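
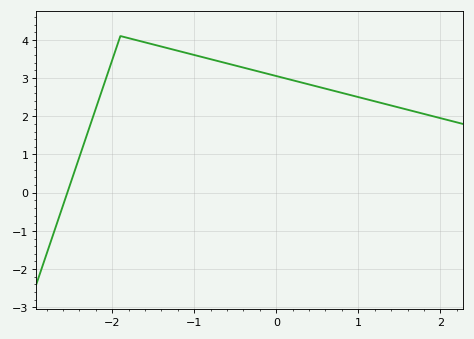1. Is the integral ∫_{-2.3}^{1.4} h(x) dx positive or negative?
positive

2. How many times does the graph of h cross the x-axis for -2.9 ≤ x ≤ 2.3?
1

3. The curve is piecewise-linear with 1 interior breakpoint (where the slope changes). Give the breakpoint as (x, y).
(-1.9, 4.1)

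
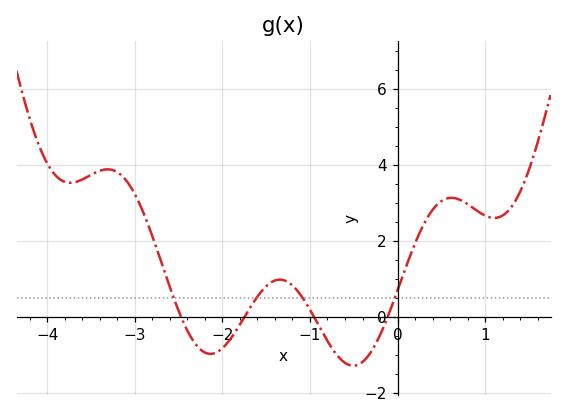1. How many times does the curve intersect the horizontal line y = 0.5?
4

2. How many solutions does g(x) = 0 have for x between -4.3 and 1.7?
4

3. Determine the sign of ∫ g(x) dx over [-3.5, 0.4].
positive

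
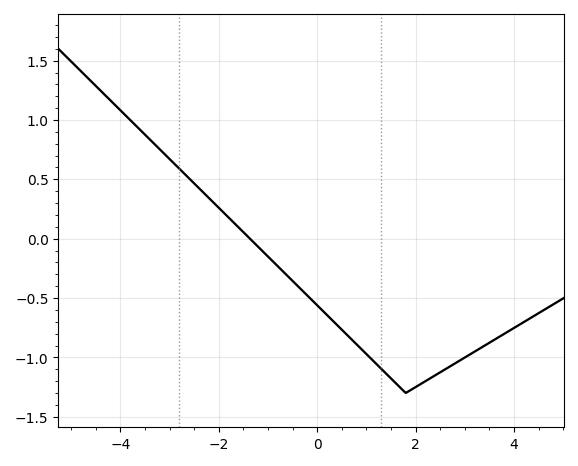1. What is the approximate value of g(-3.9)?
1.05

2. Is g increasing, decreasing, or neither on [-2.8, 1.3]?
decreasing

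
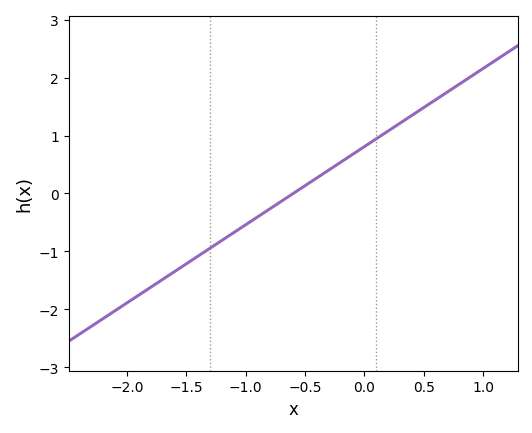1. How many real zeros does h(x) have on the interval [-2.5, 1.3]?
1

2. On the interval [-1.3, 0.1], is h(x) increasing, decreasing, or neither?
increasing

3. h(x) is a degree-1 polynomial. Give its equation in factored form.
y = 1.35(x + 0.6)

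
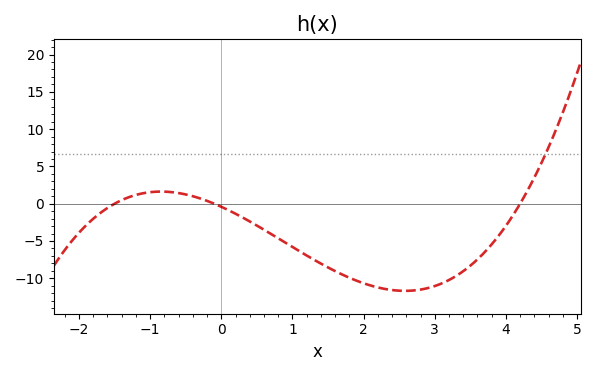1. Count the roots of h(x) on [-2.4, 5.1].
3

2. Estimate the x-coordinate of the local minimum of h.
2.58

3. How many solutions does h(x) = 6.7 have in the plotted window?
1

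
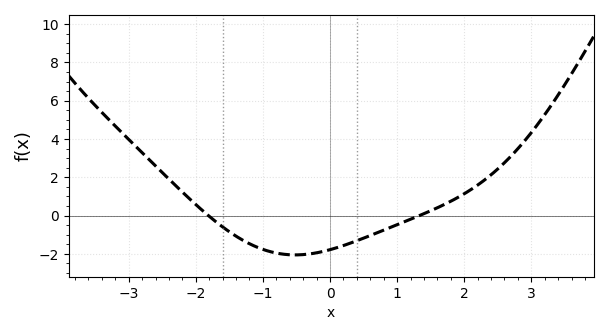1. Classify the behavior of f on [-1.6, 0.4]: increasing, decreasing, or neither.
neither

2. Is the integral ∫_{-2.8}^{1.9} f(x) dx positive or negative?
negative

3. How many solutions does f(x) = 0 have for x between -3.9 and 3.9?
2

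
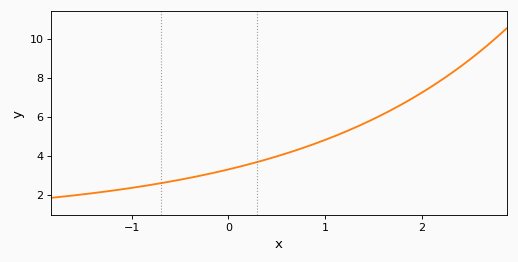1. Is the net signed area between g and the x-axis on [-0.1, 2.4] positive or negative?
positive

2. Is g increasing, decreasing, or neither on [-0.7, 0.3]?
increasing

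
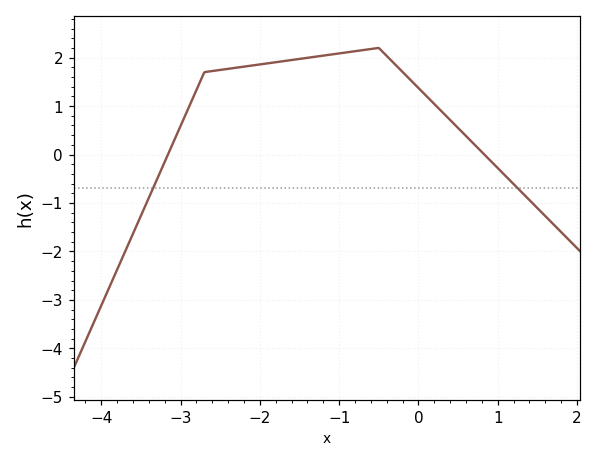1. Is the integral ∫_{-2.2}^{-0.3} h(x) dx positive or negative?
positive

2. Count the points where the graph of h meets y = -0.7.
2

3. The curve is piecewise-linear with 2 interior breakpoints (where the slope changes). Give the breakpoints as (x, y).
(-2.7, 1.7); (-0.5, 2.2)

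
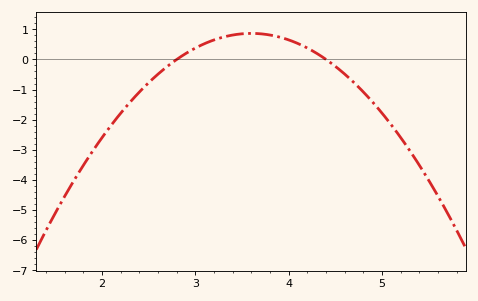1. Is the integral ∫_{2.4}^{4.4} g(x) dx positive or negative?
positive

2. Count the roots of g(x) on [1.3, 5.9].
2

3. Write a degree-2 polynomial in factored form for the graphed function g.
y = -1.35(x - 2.8)(x - 4.4)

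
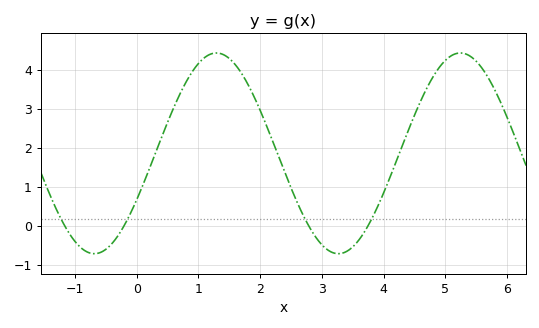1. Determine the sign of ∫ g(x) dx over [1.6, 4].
positive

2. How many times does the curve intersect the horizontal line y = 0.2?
4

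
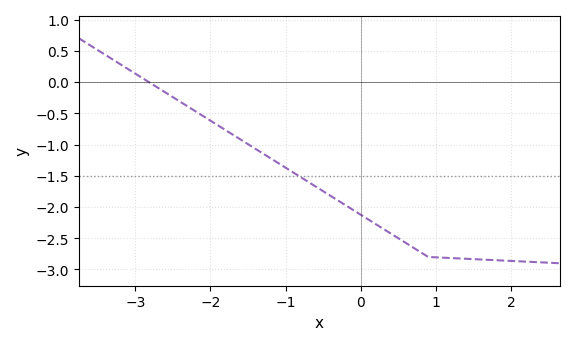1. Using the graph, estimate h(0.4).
-2.42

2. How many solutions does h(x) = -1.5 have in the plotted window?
1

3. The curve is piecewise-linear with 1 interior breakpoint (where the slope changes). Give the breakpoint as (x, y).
(0.9, -2.8)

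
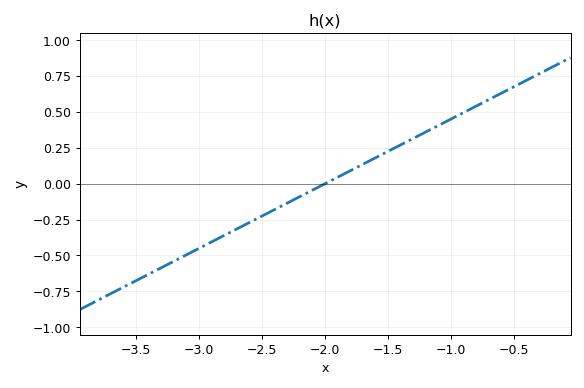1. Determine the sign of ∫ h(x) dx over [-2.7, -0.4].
positive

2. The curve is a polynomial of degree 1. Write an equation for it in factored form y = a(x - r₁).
y = 0.45(x + 2)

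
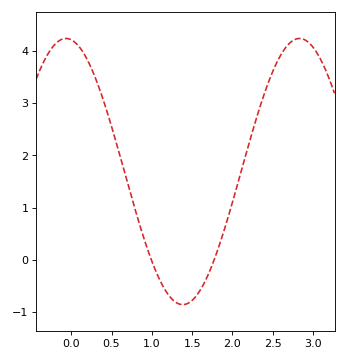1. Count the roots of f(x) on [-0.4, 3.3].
2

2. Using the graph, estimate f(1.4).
-0.9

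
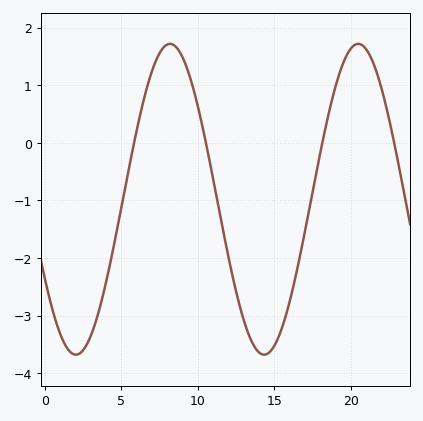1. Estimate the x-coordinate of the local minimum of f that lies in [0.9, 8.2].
2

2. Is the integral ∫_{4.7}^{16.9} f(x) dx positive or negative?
negative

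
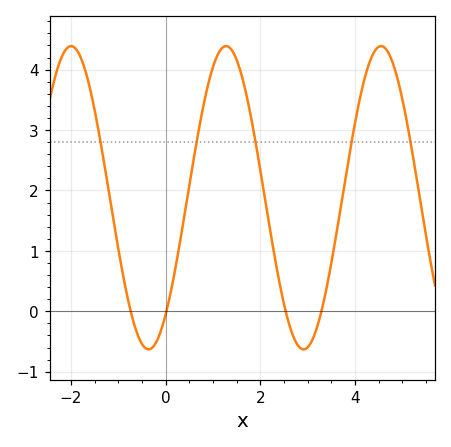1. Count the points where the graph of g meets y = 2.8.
5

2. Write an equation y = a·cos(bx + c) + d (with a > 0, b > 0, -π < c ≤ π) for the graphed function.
y = 2.51cos(1.9x - 2.5) + 1.88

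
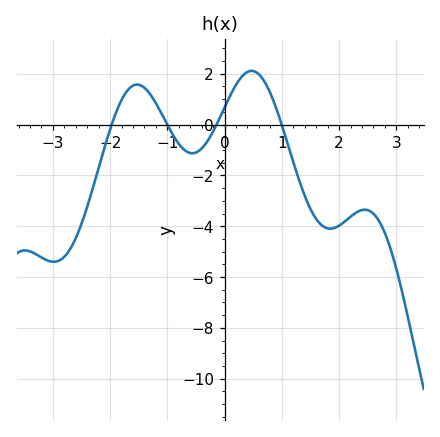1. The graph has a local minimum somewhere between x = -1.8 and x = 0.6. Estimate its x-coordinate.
-0.6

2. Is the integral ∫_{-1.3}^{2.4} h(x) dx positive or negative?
negative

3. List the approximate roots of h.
-2, -1, -0.1, 1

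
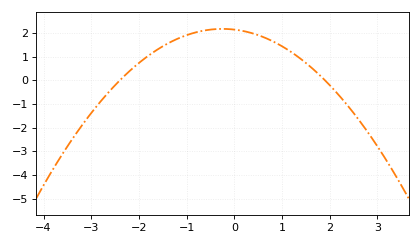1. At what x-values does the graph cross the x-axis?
-2.4, 1.9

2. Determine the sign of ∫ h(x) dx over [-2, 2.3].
positive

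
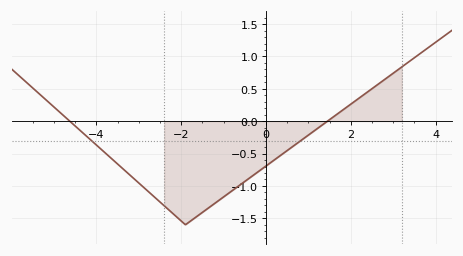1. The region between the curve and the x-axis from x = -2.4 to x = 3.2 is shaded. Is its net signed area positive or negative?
negative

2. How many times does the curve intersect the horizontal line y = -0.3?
2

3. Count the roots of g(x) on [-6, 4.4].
2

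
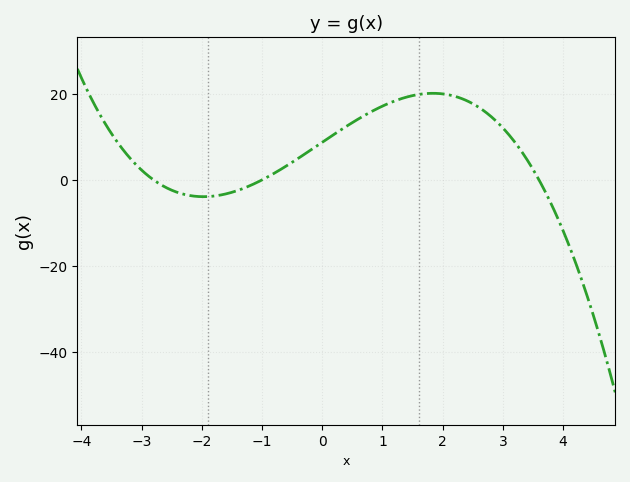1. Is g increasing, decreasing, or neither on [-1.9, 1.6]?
increasing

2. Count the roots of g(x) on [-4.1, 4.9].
3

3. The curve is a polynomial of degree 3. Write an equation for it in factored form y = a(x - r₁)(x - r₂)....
y = -0.87(x + 2.8)(x + 1)(x - 3.6)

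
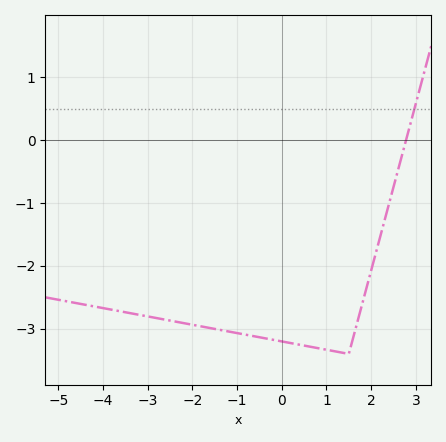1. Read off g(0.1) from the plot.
-3.21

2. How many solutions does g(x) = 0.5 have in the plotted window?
1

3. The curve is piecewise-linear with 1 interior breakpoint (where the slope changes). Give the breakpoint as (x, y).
(1.5, -3.4)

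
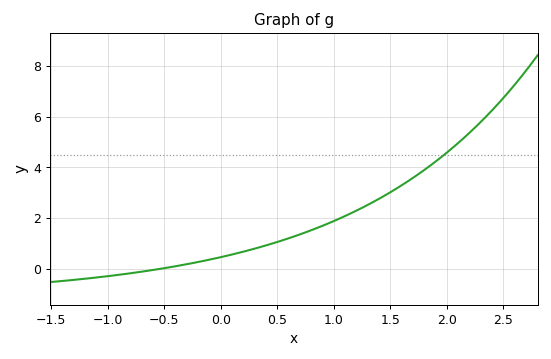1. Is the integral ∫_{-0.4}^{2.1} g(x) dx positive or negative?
positive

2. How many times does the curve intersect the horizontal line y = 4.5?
1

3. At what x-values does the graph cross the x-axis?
-0.5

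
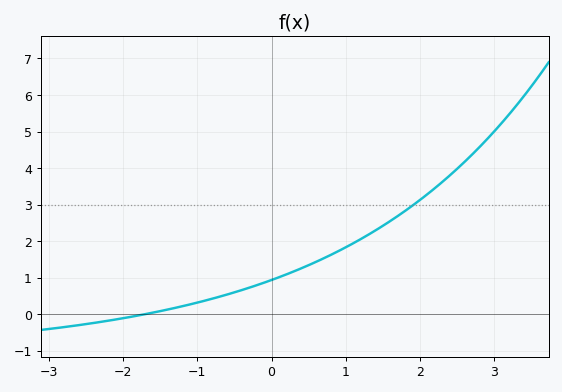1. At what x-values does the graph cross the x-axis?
-1.7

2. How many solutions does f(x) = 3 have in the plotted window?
1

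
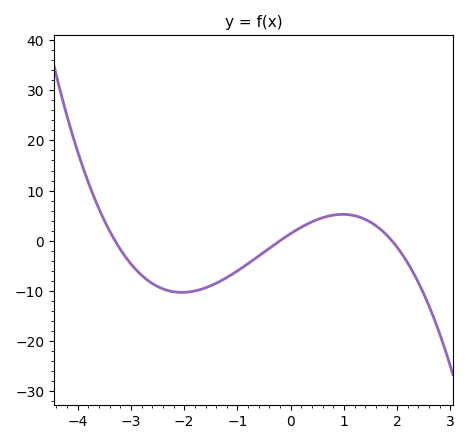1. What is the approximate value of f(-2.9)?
-6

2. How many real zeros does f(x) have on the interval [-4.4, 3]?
3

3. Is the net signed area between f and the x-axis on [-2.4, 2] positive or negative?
negative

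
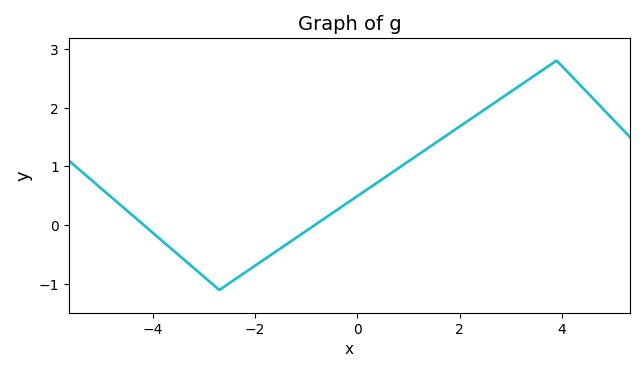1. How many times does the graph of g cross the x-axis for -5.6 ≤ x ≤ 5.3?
2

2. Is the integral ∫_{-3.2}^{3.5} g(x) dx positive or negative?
positive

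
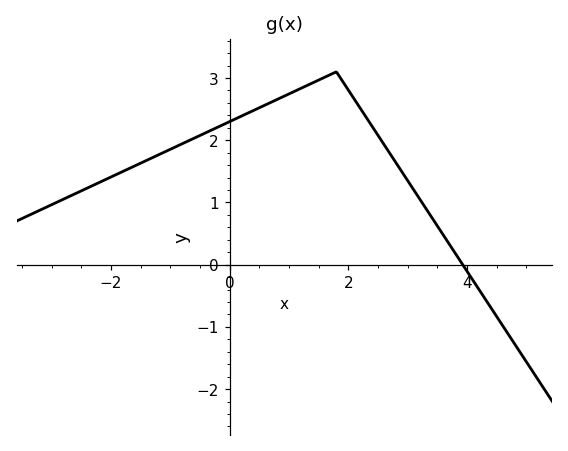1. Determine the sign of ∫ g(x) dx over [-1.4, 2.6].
positive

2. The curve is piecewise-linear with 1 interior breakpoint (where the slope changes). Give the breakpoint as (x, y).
(1.8, 3.1)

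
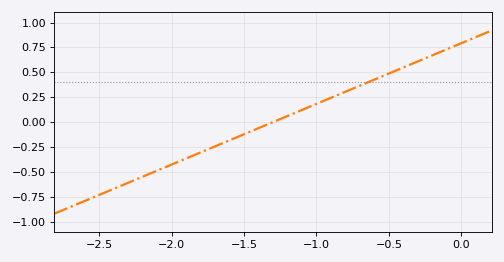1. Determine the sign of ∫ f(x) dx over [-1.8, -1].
negative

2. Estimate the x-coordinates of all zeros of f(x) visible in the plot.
-1.3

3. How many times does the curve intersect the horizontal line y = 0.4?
1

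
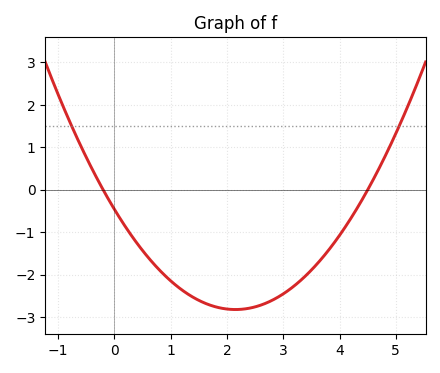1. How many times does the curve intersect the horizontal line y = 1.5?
2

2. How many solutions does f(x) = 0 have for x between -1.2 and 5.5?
2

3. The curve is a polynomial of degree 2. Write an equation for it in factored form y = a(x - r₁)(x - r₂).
y = 0.51(x + 0.2)(x - 4.5)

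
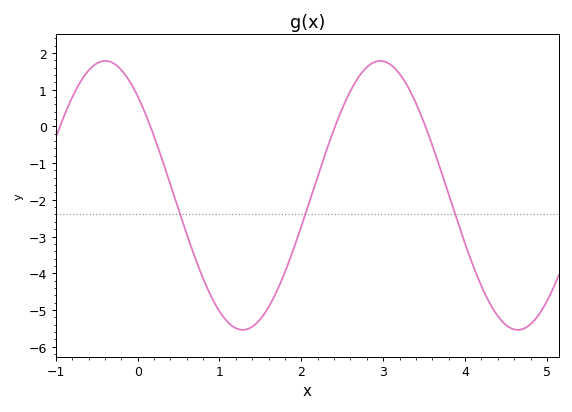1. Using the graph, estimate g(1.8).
-4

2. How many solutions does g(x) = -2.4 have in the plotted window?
3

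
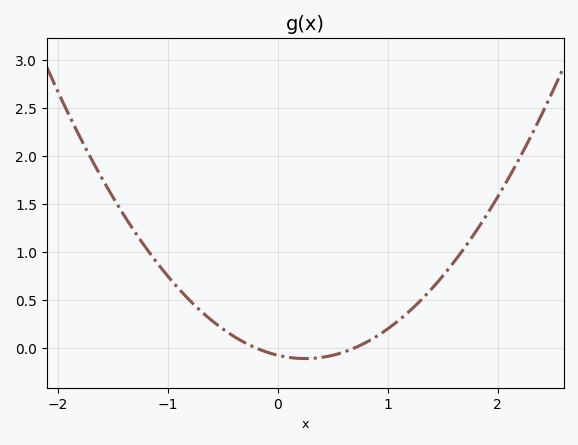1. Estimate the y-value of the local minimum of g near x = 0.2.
-0.111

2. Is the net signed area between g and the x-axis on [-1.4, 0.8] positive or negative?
positive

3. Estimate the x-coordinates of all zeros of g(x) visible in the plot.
-0.2, 0.7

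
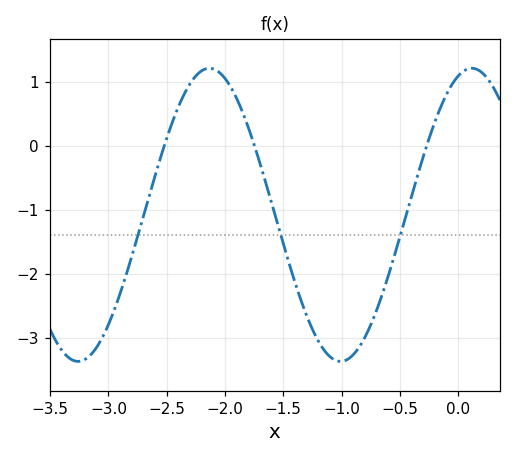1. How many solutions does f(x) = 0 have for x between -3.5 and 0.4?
3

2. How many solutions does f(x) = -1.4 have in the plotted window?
3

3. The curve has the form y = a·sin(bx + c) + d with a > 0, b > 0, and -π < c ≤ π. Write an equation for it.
y = 2.29sin(2.8x + 1.2) - 1.08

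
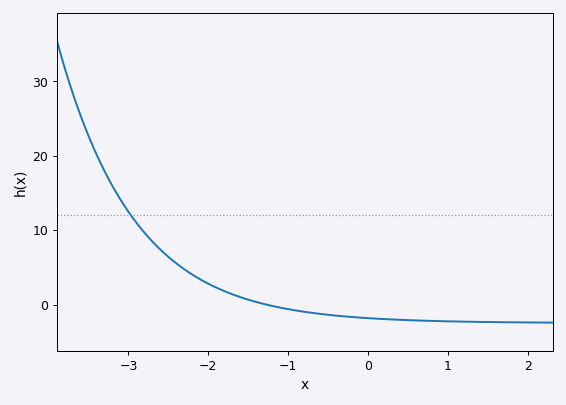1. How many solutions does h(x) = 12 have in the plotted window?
1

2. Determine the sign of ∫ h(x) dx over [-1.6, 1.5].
negative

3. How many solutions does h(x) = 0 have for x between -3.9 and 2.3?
1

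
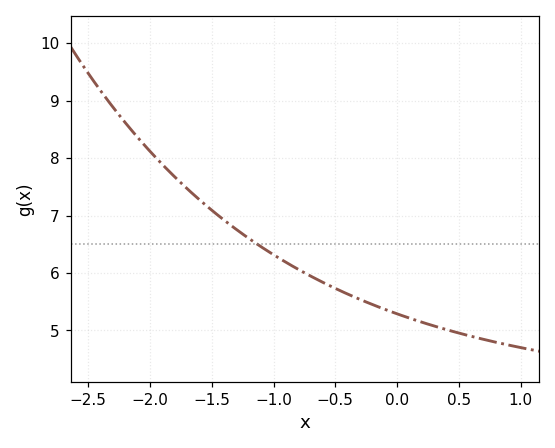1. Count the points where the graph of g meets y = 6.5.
1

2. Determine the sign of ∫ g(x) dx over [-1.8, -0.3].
positive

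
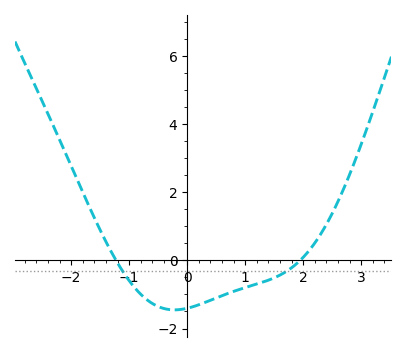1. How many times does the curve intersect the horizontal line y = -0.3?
2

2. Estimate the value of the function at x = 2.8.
2.52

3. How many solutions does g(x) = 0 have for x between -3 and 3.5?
2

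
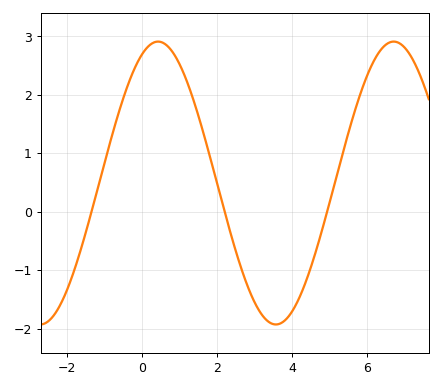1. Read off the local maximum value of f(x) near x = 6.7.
2.9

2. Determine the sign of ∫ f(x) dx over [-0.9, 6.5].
positive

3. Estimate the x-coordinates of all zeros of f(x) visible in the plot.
-1.4, 2.2, 5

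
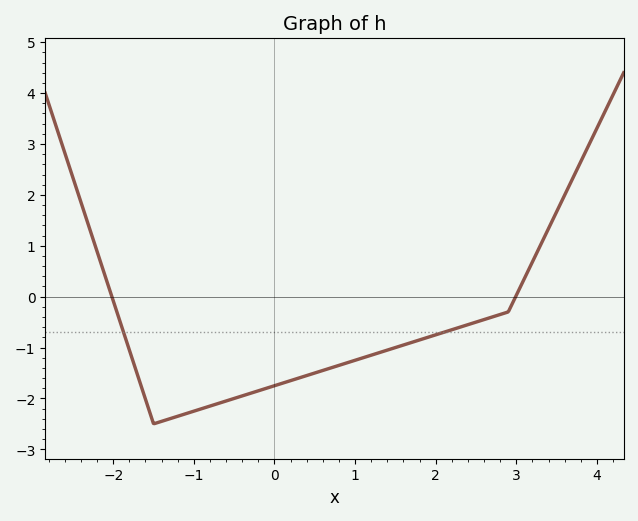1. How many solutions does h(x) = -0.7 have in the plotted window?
2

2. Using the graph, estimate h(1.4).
-1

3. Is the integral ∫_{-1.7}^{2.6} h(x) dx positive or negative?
negative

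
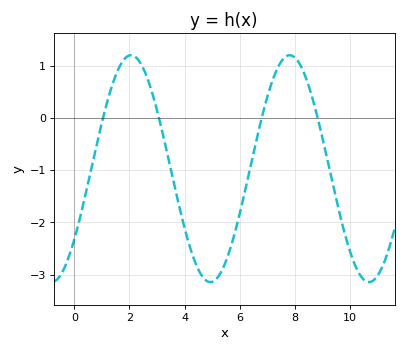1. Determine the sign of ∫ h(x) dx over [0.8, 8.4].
negative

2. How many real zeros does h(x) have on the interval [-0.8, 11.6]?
4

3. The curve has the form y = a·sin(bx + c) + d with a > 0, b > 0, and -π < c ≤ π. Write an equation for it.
y = 2.17sin(1.09x - 0.67) - 0.97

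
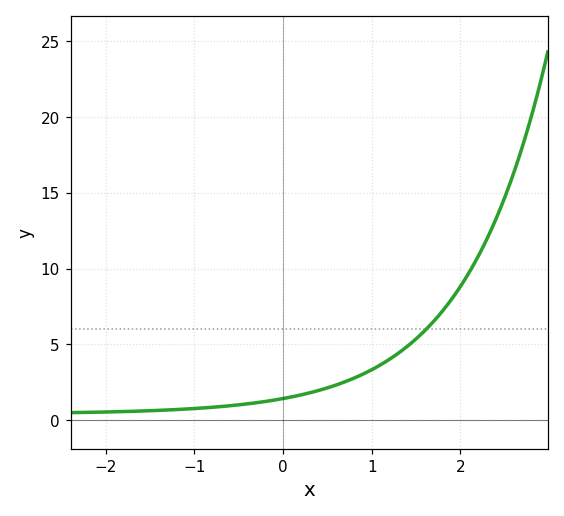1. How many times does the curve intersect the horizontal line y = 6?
1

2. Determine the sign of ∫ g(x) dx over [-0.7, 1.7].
positive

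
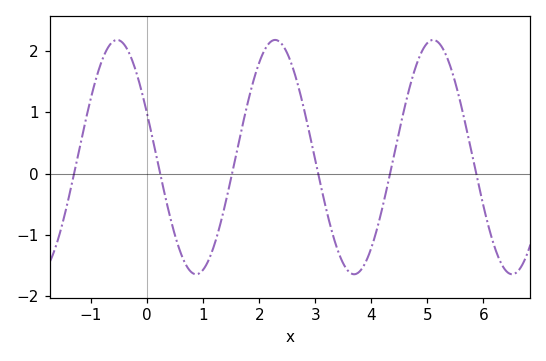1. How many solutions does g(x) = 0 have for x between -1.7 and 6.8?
6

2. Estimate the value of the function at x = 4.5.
0.704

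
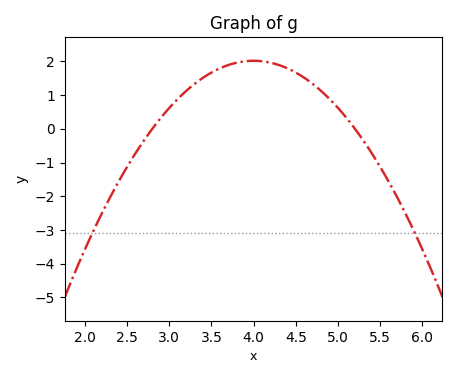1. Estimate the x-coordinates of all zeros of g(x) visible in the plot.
2.8, 5.2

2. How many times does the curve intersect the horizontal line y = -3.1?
2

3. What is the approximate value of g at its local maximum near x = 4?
2.02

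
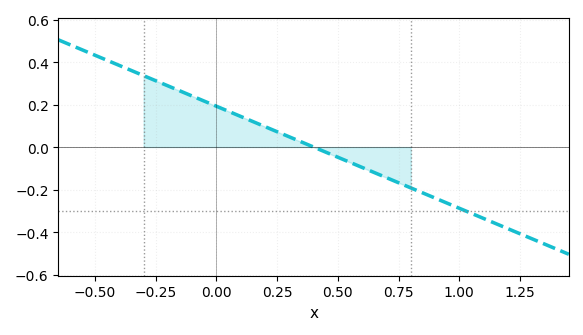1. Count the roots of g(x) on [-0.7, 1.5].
1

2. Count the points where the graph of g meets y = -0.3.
1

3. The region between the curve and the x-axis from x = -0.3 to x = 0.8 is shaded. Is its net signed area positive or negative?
positive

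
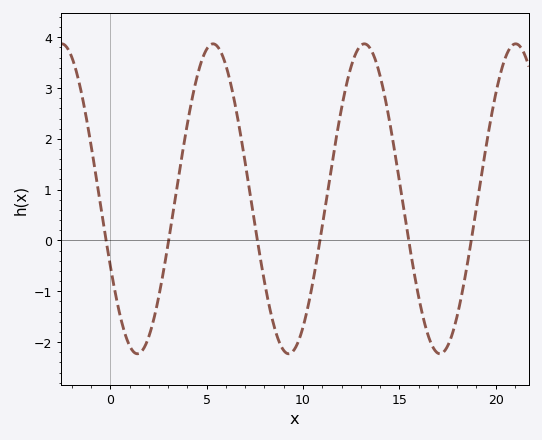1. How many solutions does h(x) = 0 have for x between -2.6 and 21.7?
6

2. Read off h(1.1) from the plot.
-2.1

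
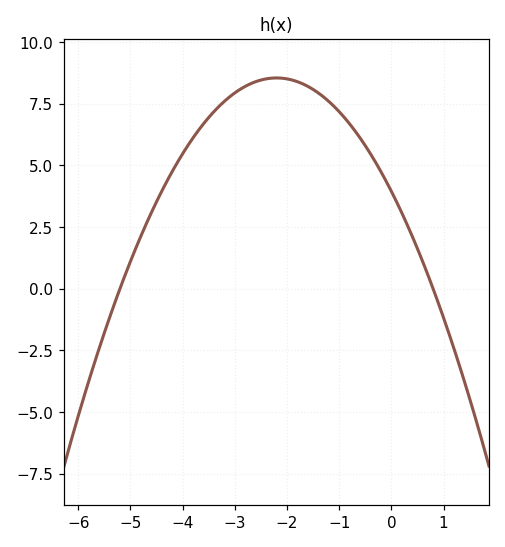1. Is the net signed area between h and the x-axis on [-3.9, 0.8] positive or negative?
positive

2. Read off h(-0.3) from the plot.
5.12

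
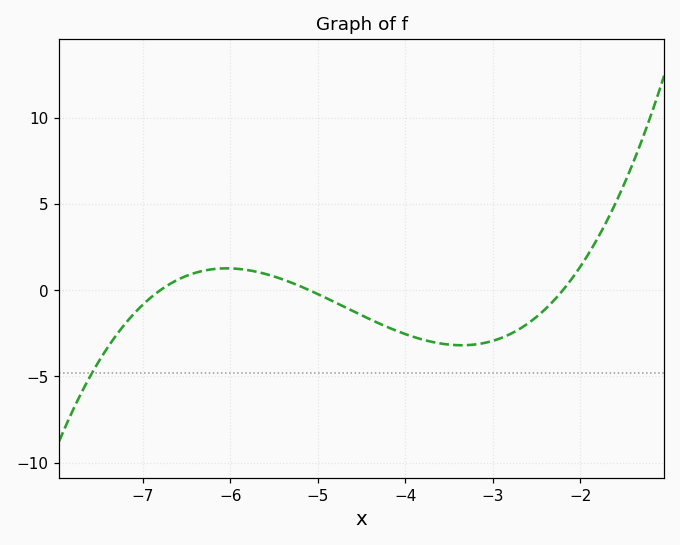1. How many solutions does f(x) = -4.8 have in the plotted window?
1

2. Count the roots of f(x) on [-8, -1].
3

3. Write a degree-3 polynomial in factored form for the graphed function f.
y = 0.46(x + 6.8)(x + 5.1)(x + 2.2)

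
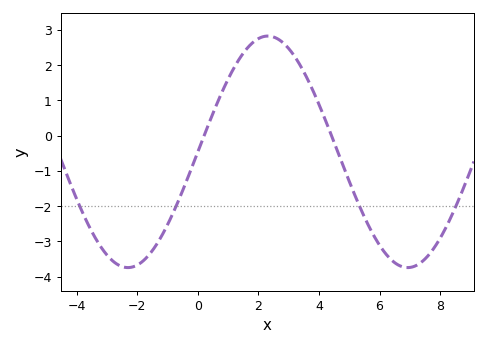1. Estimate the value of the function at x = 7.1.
-3.7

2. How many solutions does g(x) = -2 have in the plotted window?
4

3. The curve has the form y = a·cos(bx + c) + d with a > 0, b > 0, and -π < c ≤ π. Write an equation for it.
y = 3.28cos(0.68x - 1.6) - 0.46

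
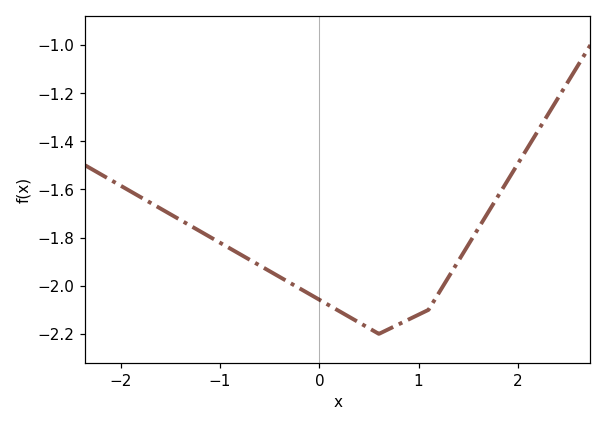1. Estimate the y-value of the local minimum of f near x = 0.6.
-2.2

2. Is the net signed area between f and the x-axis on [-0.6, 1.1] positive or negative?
negative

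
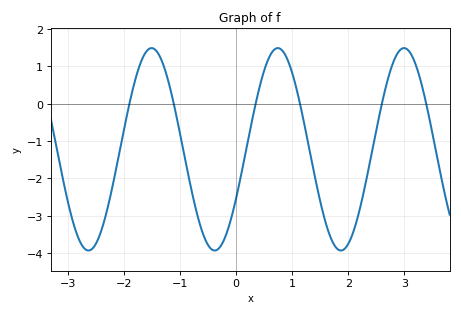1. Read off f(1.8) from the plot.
-3.88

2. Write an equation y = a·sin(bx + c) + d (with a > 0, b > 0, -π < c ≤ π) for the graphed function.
y = 2.71sin(2.79x - 0.502) - 1.22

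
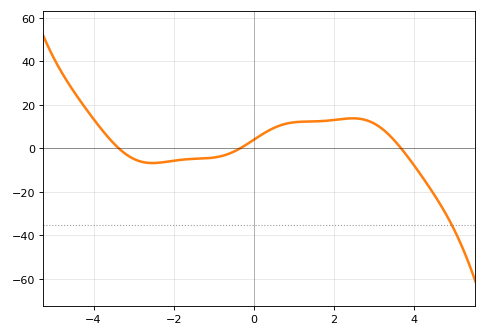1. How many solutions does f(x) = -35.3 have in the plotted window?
1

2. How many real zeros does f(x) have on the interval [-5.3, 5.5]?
3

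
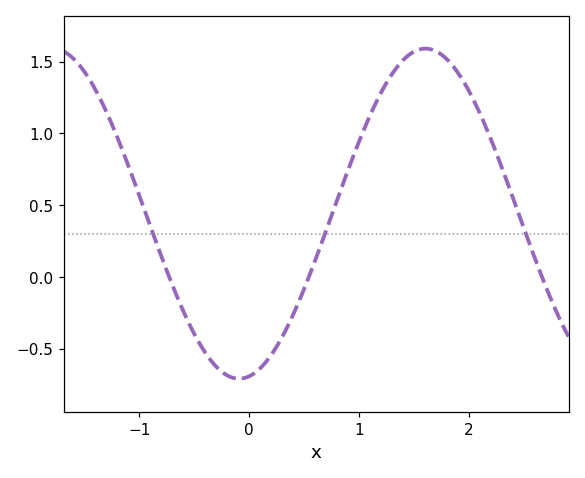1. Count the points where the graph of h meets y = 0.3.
3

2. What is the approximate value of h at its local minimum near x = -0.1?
-0.7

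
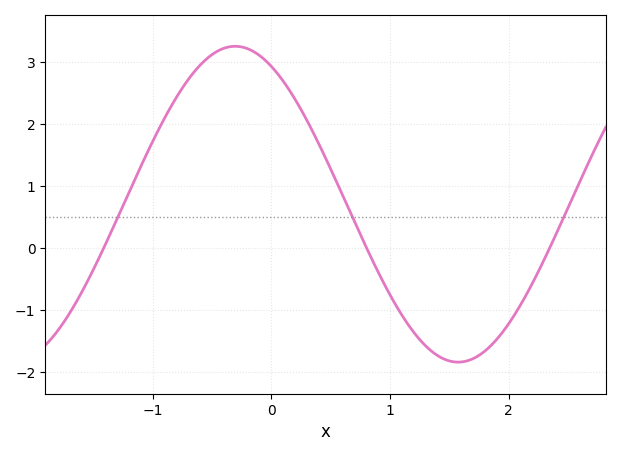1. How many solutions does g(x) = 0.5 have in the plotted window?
3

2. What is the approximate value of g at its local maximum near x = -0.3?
3.26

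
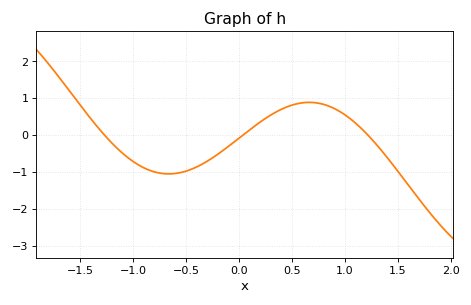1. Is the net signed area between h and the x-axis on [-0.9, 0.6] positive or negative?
negative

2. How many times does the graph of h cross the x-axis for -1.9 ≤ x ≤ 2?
3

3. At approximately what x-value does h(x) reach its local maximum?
0.664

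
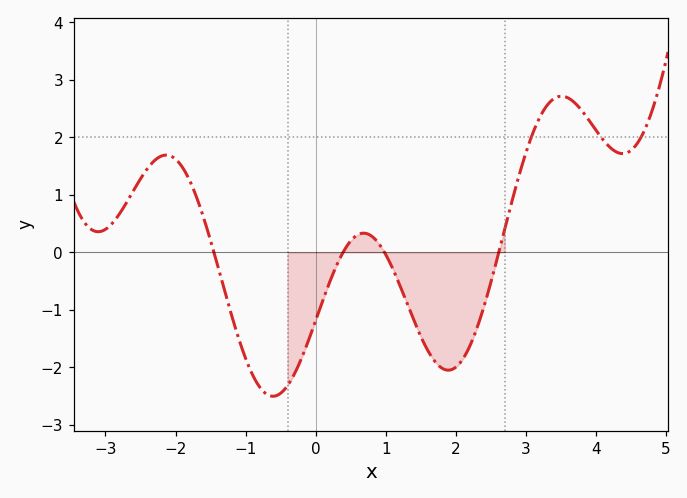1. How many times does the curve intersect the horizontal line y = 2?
3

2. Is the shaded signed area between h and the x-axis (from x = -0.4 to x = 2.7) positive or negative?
negative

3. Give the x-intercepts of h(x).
-1.4, 0.4, 1, 2.6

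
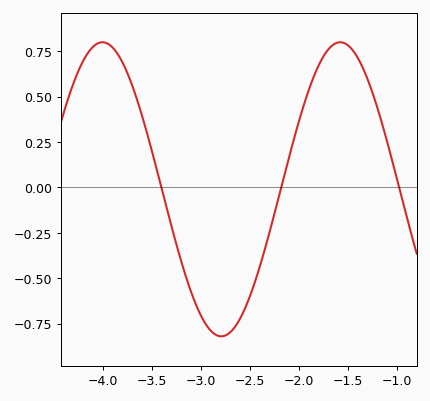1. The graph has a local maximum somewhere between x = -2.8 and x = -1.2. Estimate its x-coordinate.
-1.6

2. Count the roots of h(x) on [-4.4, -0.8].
3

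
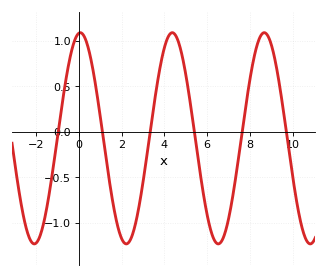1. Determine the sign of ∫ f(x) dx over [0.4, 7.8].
negative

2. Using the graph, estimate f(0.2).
1.05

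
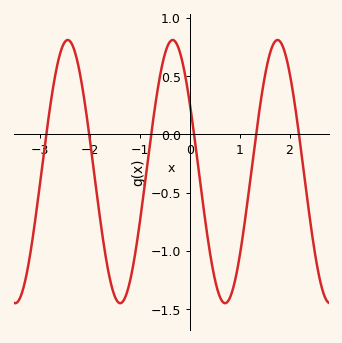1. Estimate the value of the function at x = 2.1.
0.3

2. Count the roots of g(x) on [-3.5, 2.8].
6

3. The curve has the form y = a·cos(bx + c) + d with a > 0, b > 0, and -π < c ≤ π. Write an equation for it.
y = 1.13cos(3x + 1) - 0.32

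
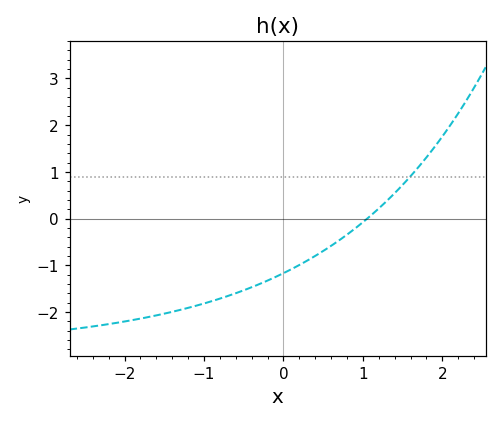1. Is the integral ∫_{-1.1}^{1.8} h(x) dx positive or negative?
negative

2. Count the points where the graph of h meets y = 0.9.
1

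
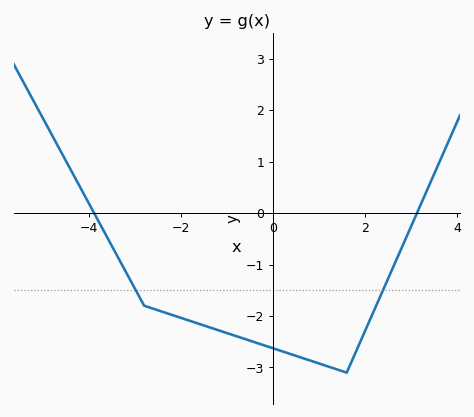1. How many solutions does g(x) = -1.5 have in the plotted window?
2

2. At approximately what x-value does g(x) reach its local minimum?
1.6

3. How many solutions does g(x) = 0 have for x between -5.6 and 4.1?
2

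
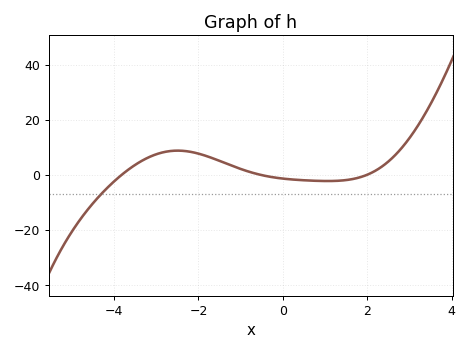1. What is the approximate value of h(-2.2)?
8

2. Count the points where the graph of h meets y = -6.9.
1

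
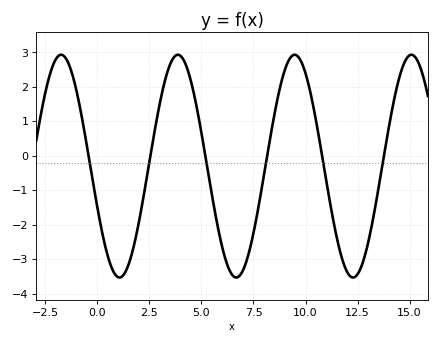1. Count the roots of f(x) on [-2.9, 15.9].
6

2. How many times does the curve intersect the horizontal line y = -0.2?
6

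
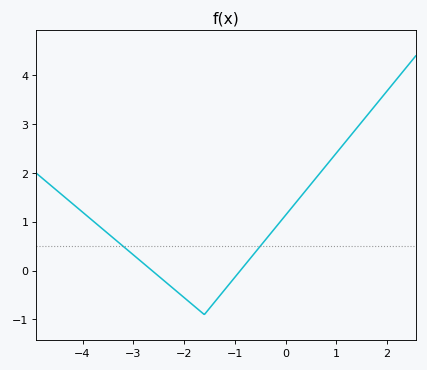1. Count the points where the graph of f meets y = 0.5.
2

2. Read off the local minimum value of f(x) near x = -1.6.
-0.9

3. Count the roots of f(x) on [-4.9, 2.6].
2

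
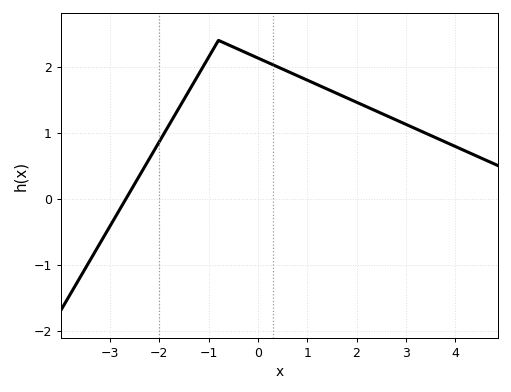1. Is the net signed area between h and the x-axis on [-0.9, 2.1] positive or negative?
positive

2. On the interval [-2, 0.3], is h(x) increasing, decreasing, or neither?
neither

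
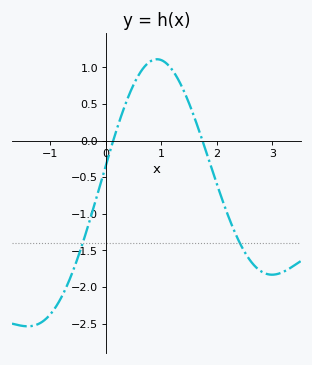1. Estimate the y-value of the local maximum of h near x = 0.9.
1.1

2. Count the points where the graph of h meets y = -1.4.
2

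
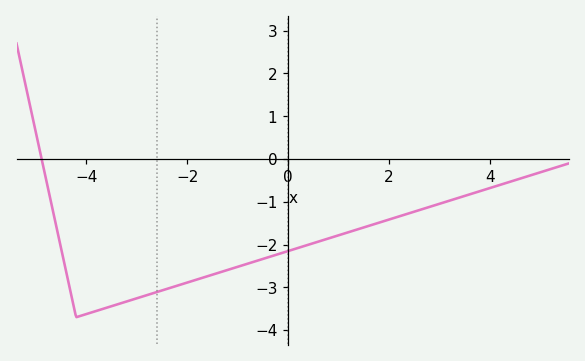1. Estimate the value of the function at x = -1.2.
-2.6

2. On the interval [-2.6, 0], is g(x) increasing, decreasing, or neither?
increasing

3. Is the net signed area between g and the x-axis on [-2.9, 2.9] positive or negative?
negative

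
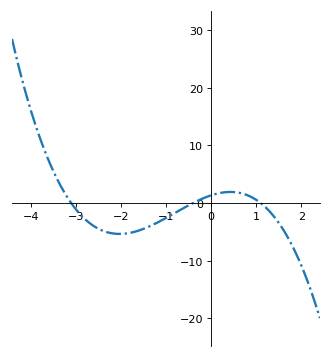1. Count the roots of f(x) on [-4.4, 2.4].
3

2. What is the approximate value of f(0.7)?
2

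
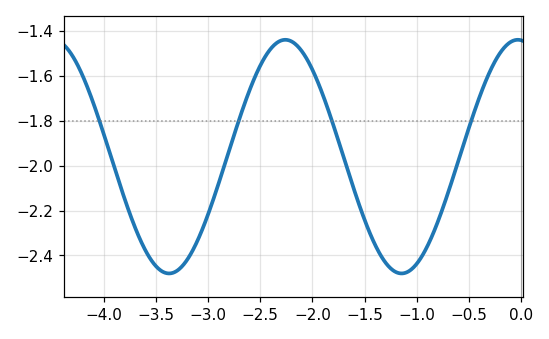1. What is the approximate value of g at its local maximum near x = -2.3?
-1.44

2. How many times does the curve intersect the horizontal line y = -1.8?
4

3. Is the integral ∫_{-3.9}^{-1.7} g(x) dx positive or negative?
negative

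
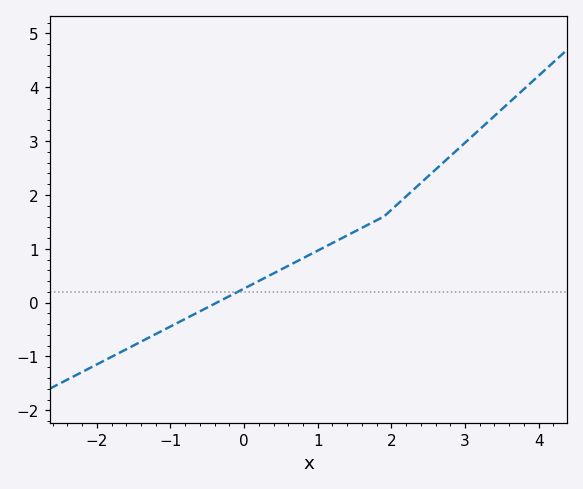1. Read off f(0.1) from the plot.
0.332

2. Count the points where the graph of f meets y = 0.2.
1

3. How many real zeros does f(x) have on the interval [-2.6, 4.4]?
1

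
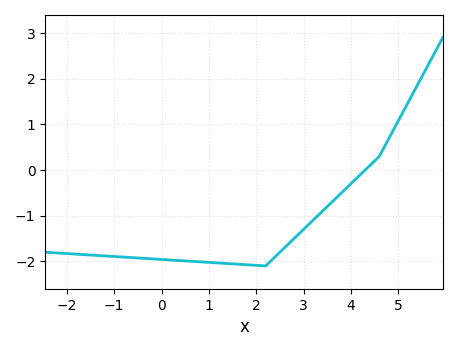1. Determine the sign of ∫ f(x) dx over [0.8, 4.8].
negative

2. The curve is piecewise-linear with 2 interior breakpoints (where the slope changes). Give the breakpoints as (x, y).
(2.2, -2.1); (4.6, 0.3)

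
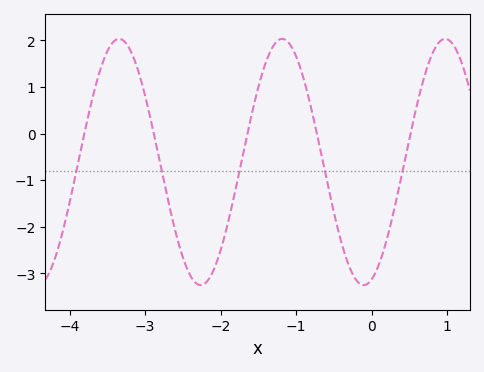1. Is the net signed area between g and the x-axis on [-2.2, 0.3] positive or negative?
negative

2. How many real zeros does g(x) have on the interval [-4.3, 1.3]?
5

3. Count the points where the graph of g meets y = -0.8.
5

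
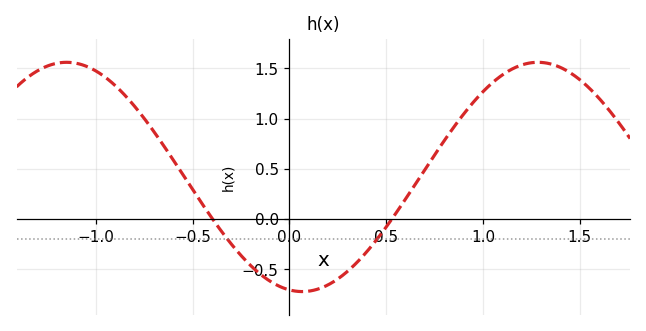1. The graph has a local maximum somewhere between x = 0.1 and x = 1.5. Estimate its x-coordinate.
1.28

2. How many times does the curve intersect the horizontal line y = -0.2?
2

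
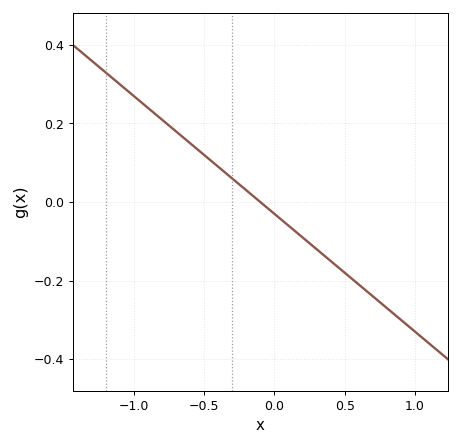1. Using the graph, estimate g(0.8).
-0.27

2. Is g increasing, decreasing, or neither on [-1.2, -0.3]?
decreasing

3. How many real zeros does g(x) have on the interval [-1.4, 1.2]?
1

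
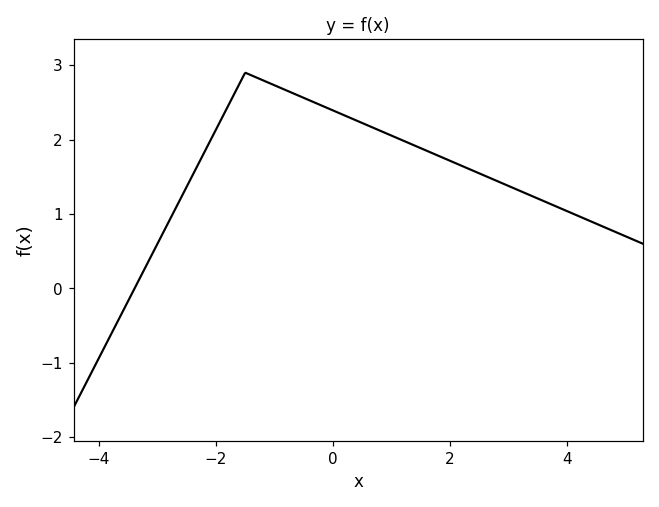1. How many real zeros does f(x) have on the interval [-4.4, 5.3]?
1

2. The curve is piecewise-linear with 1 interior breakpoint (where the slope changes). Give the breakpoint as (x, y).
(-1.5, 2.9)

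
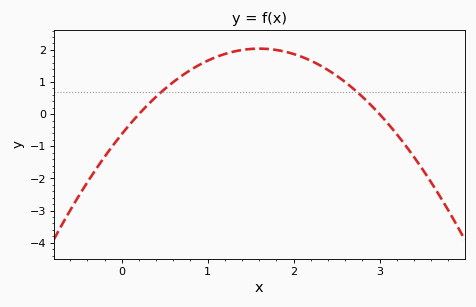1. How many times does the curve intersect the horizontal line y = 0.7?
2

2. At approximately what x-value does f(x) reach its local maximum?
1.6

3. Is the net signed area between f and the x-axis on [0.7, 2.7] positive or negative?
positive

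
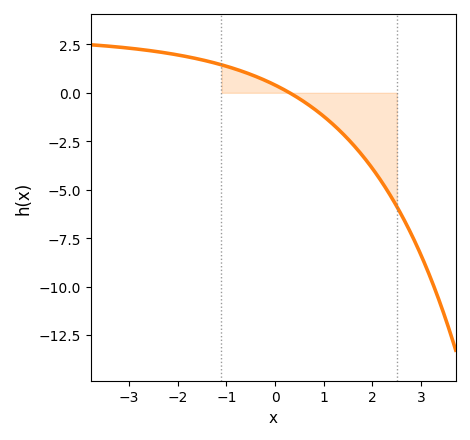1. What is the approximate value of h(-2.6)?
2.18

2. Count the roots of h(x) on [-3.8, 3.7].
1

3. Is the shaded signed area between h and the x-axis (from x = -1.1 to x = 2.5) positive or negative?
negative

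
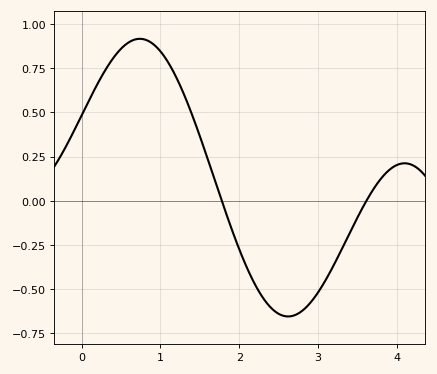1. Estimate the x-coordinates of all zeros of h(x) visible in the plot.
1.8, 3.6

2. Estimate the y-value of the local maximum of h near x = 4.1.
0.22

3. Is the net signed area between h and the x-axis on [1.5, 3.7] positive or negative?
negative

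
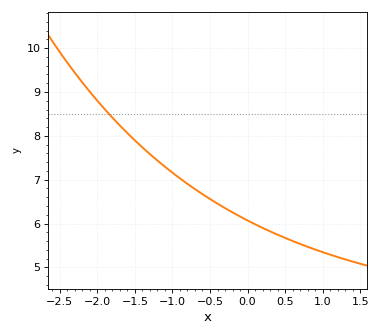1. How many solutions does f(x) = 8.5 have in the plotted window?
1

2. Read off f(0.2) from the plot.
5.9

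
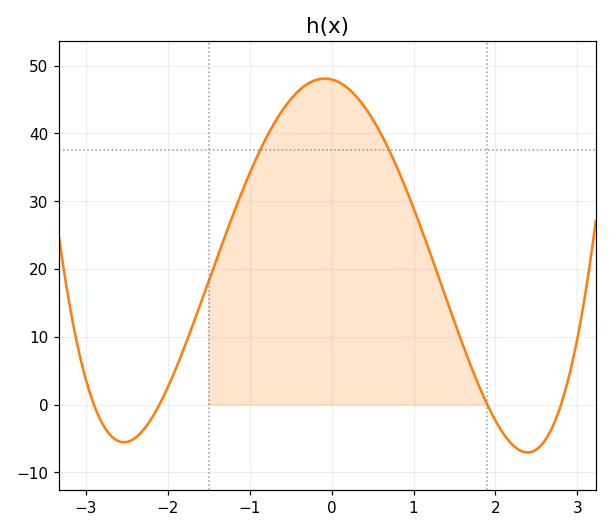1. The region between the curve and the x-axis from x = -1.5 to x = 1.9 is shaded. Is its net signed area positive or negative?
positive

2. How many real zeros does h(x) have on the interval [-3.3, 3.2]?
4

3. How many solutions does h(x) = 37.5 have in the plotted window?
2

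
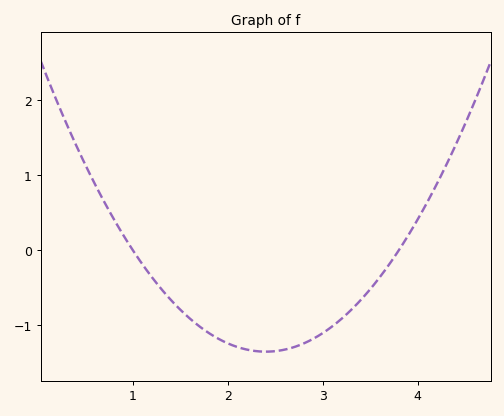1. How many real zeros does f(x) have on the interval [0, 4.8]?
2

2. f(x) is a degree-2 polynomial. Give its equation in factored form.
y = 0.69(x - 1)(x - 3.8)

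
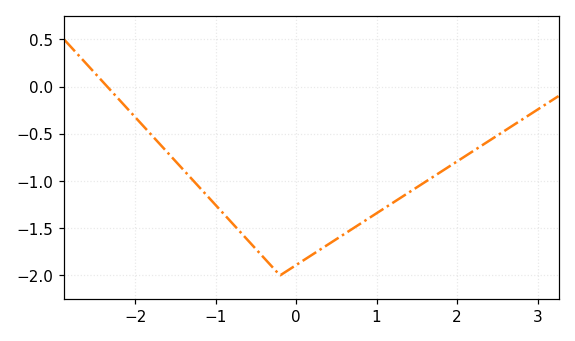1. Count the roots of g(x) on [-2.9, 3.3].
1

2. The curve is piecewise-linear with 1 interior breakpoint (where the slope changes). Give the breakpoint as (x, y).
(-0.2, -2)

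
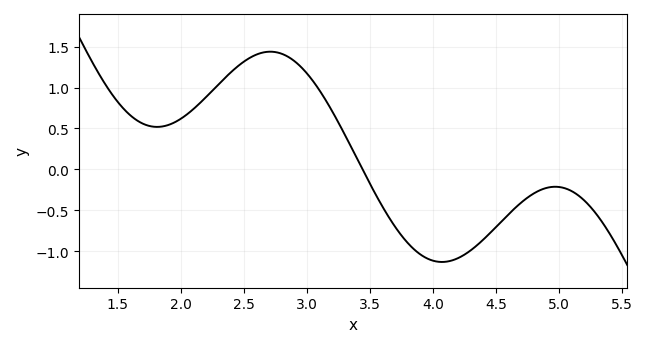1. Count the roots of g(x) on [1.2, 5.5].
1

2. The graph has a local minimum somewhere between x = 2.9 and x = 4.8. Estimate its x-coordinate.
4.1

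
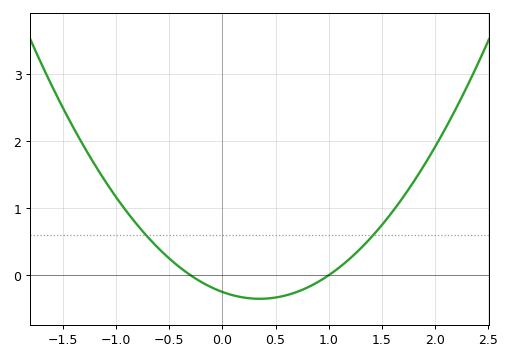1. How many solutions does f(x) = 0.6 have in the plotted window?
2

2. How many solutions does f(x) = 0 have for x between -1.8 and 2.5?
2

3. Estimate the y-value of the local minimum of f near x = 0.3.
-0.4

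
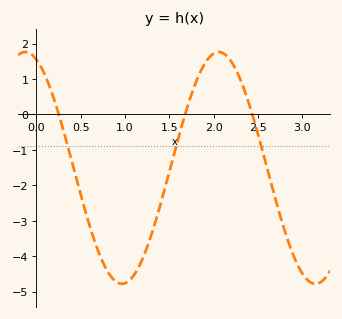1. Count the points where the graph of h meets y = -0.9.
3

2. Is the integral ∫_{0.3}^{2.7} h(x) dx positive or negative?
negative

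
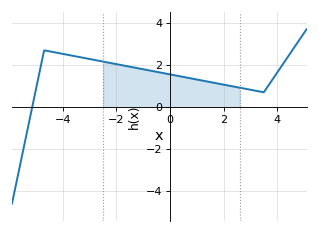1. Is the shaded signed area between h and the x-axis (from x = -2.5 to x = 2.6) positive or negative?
positive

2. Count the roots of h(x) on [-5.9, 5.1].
1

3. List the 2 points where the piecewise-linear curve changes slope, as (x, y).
(-4.7, 2.7); (3.5, 0.7)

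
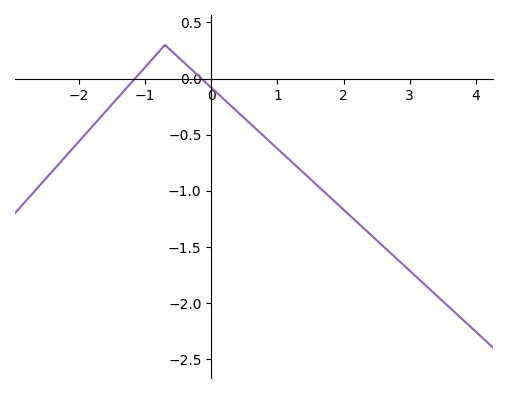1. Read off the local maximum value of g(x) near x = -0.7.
0.299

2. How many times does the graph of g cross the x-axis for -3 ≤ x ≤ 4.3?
2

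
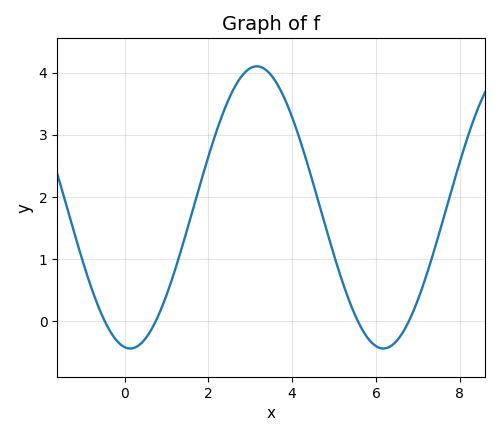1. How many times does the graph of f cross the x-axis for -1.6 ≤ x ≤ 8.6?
4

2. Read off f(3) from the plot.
4.1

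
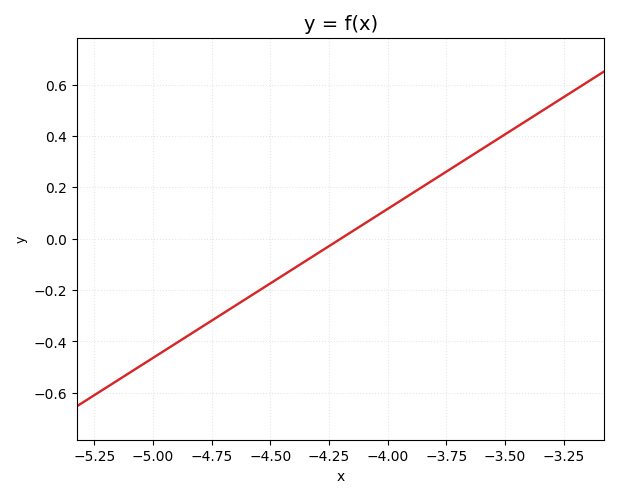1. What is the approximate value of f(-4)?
0.116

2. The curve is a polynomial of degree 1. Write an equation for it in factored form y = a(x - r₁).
y = 0.58(x + 4.2)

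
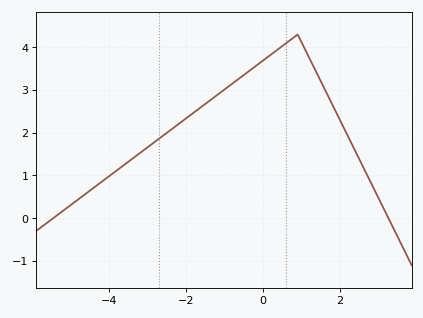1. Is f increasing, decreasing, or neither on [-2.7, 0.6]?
increasing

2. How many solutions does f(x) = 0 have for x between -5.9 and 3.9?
2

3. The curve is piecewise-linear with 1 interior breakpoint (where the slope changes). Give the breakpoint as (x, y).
(0.9, 4.3)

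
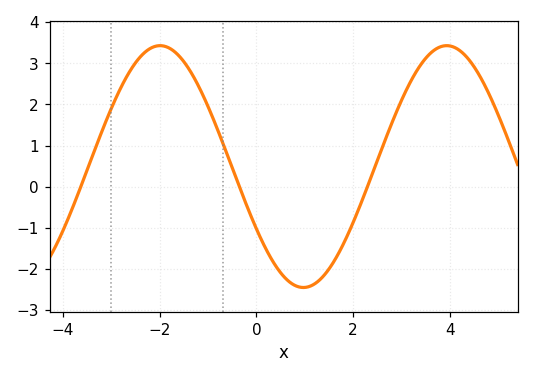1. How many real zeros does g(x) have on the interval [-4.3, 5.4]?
3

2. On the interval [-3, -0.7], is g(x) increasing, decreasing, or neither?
neither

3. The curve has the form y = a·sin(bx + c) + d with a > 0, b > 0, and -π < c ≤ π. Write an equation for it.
y = 2.94sin(1.1x - 2.6) + 0.49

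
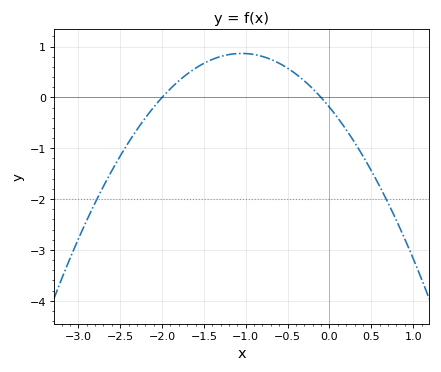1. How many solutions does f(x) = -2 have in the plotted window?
2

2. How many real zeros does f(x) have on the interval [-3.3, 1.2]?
2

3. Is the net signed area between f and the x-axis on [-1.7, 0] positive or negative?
positive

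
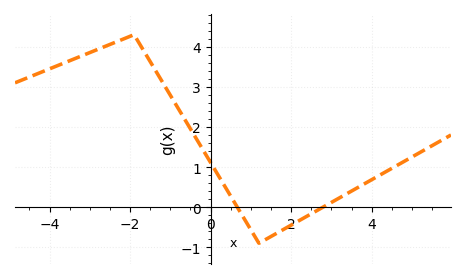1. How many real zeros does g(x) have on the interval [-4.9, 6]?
2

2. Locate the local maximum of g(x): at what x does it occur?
-1.9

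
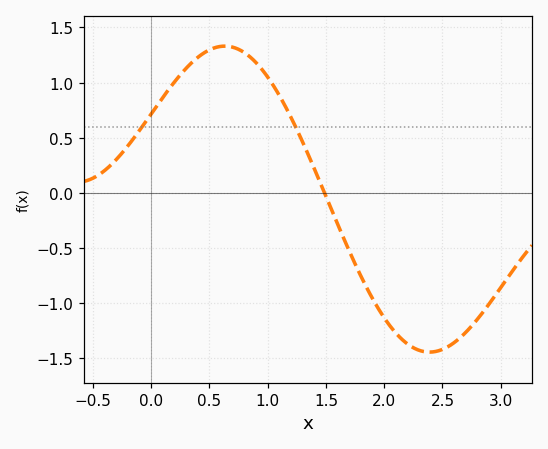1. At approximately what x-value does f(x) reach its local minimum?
2.4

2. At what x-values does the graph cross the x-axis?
1.5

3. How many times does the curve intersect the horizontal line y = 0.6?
2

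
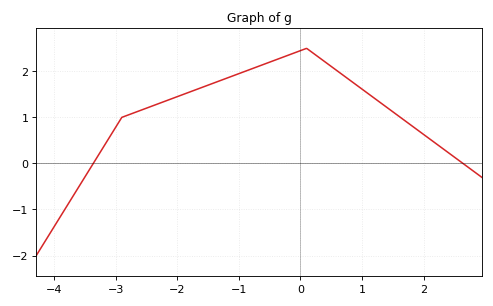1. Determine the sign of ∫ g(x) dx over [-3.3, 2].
positive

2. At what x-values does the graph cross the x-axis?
-3.36, 2.64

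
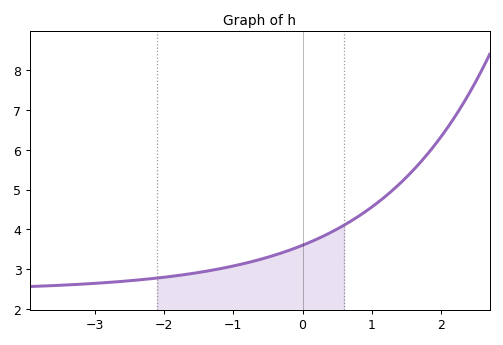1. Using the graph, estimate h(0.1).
3.7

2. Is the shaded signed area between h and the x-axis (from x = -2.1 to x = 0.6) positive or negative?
positive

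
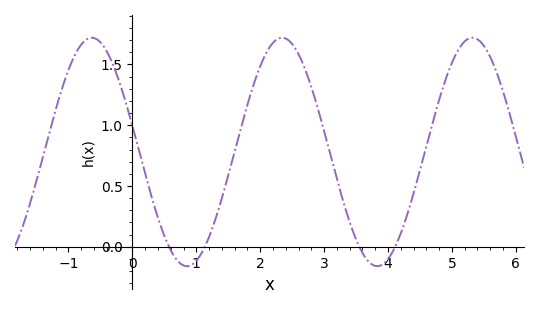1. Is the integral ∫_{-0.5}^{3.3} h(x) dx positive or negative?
positive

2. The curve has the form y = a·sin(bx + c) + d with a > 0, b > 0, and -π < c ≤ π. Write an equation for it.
y = 0.94sin(2.11x + 2.91) + 0.78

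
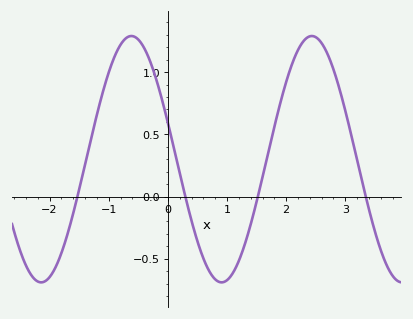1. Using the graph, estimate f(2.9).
0.867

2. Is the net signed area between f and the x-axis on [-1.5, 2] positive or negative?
positive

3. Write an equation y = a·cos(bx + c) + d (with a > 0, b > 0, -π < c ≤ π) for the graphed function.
y = 0.99cos(2.06x + 1.27) + 0.3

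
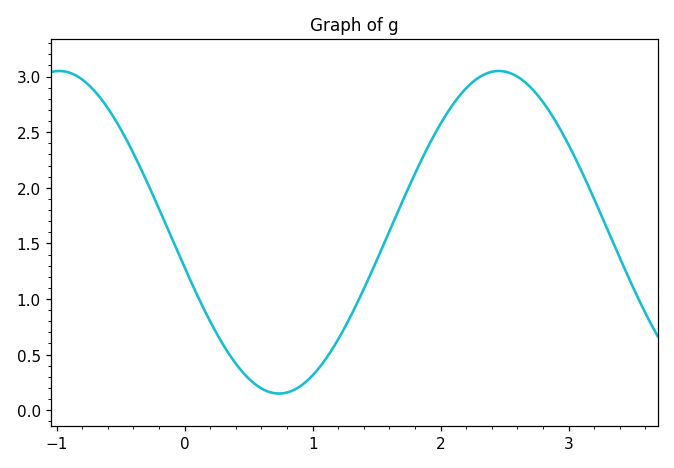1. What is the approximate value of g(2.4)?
3.04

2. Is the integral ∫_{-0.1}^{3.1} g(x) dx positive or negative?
positive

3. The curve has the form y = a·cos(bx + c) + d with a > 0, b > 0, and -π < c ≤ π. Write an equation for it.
y = 1.45cos(1.83x + 1.79) + 1.6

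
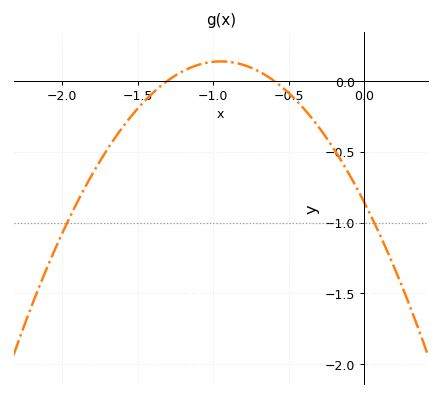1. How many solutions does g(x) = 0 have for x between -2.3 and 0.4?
2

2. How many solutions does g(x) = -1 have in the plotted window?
2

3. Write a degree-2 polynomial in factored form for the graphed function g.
y = -1.1(x + 1.3)(x + 0.6)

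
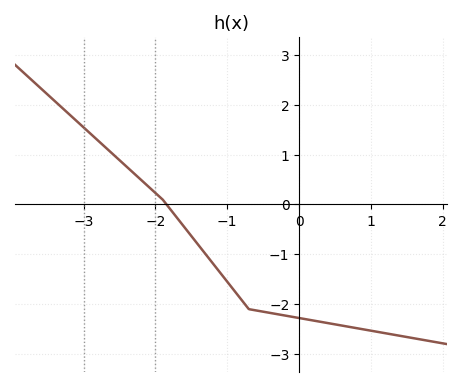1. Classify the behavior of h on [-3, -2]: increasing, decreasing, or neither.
decreasing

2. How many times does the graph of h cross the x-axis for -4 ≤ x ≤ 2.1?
1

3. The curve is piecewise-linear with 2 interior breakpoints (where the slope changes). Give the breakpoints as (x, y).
(-1.9, 0.1); (-0.7, -2.1)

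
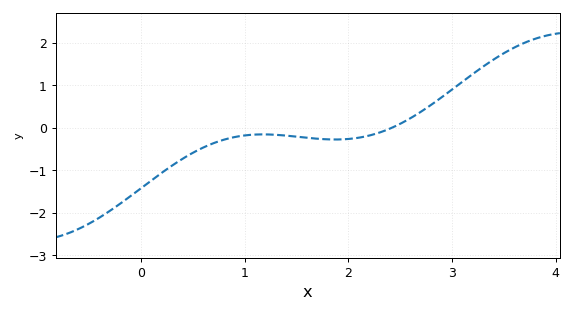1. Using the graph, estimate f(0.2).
-1.1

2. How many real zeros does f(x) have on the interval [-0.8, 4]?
1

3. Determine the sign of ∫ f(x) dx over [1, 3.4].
positive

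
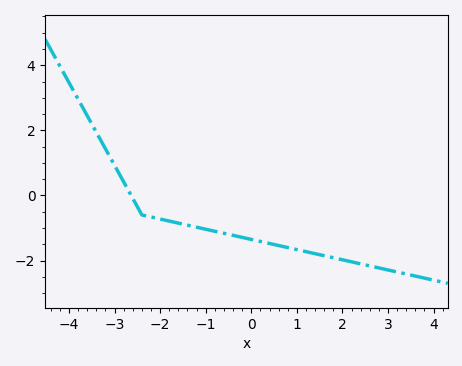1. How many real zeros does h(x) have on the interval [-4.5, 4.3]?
1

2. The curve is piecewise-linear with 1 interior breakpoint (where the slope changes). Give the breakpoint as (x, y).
(-2.4, -0.6)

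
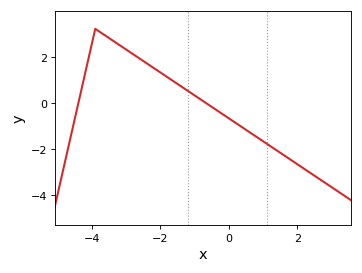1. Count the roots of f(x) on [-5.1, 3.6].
2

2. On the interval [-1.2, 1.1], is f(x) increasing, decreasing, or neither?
decreasing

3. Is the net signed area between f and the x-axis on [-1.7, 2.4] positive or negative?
negative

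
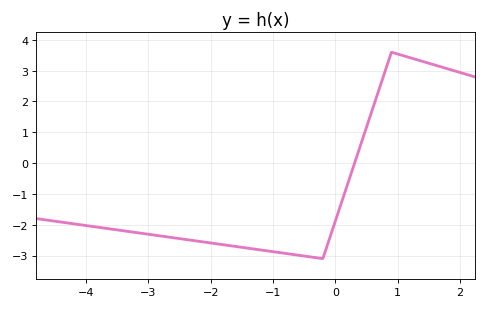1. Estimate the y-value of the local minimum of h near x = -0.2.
-3.1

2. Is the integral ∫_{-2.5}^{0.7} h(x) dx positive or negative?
negative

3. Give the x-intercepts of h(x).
0.309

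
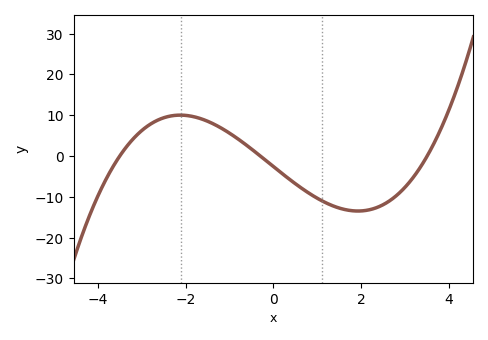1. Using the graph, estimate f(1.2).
-11.5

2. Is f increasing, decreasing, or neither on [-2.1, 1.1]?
decreasing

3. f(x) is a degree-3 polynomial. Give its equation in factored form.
y = 0.71(x + 3.5)(x + 0.3)(x - 3.5)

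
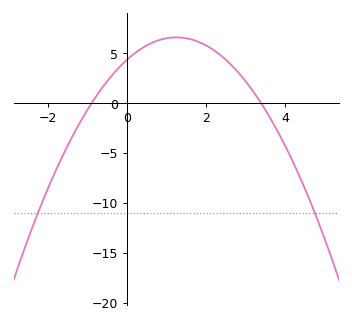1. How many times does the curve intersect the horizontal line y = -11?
2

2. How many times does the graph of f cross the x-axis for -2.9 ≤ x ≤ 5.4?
2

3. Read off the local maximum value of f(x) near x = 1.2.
6.5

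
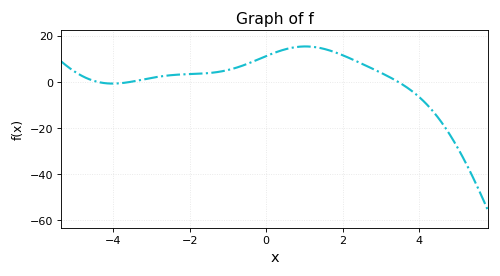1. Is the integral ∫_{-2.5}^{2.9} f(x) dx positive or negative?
positive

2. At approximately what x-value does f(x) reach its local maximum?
1.03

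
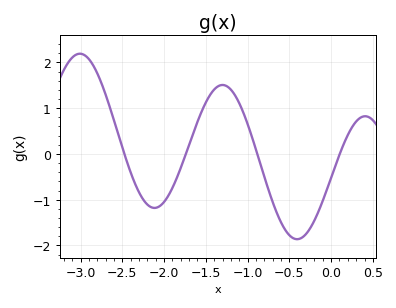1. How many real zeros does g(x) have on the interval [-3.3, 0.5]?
4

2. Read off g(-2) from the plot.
-1.05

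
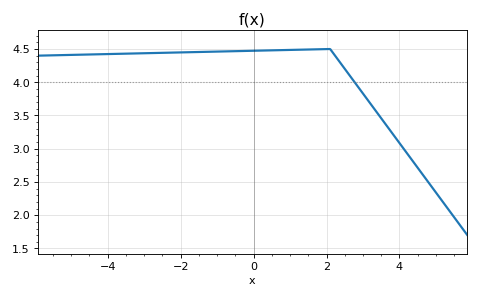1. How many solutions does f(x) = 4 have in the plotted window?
1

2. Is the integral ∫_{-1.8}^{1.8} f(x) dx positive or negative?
positive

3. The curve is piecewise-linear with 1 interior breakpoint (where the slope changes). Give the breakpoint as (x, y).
(2.1, 4.5)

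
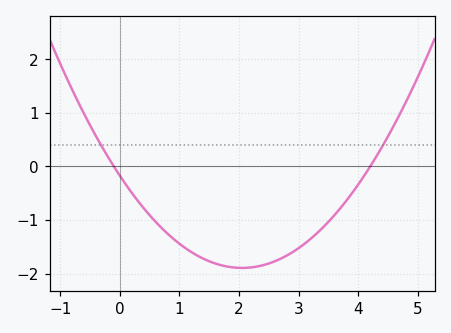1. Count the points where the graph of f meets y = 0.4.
2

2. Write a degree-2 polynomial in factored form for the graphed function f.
y = 0.41(x + 0.1)(x - 4.2)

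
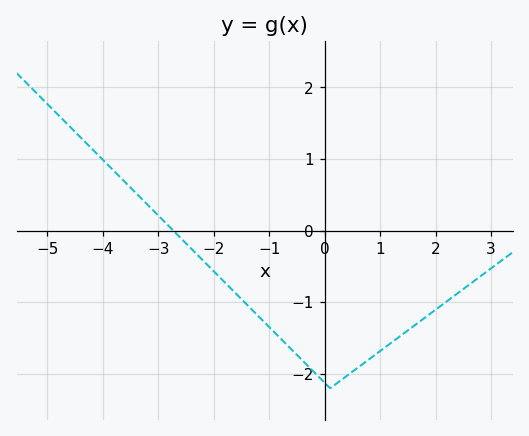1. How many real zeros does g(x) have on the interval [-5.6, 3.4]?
1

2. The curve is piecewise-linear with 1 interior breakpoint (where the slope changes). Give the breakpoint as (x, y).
(0.1, -2.2)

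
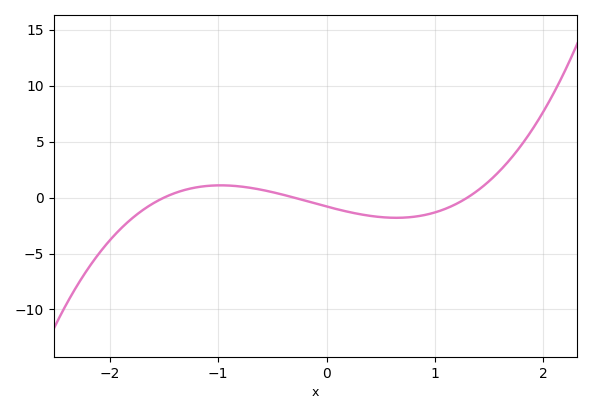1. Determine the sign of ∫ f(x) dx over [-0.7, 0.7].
negative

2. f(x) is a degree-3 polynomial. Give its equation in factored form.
y = 1.36(x + 1.5)(x + 0.3)(x - 1.3)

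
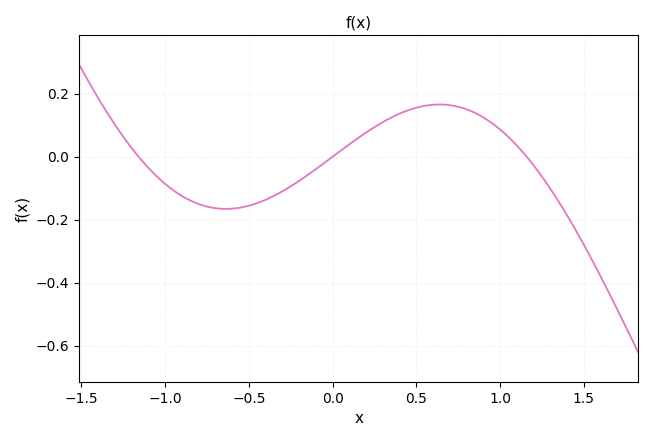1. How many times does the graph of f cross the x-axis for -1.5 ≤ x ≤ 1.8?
3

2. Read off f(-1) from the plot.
-0.086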